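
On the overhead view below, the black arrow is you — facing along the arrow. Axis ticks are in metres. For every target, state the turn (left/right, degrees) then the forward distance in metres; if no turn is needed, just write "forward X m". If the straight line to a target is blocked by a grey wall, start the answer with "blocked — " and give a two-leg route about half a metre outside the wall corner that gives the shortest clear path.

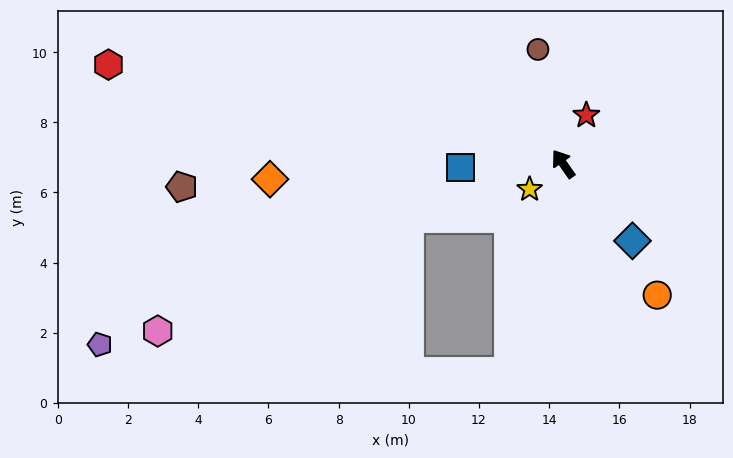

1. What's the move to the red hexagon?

turn left 43°, forward 13.3 m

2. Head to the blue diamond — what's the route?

turn right 173°, forward 2.9 m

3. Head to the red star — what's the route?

turn right 60°, forward 1.5 m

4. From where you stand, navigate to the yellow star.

turn left 92°, forward 1.2 m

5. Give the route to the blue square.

turn left 57°, forward 2.9 m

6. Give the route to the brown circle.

turn right 23°, forward 3.3 m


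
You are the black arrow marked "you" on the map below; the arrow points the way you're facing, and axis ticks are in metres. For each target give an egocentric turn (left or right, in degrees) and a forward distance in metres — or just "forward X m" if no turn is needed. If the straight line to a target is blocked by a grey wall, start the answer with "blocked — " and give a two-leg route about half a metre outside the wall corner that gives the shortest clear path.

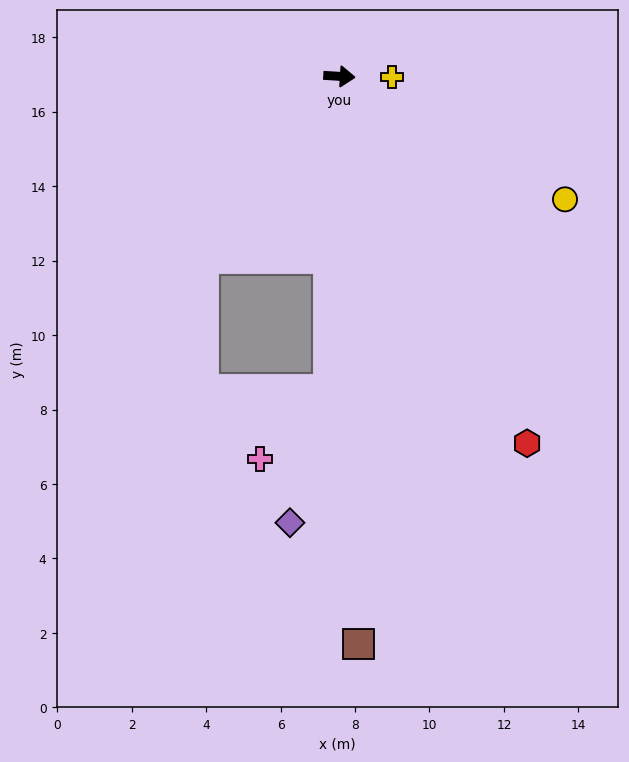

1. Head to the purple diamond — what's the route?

blocked — turn right 88°, forward 8.4 m, then turn right 15°, forward 3.7 m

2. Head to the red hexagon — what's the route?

turn right 59°, forward 11.1 m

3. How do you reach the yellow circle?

turn right 25°, forward 6.9 m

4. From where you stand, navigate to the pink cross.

blocked — turn right 88°, forward 8.4 m, then turn right 43°, forward 2.6 m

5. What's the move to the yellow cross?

turn left 3°, forward 1.4 m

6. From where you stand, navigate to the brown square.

turn right 84°, forward 15.3 m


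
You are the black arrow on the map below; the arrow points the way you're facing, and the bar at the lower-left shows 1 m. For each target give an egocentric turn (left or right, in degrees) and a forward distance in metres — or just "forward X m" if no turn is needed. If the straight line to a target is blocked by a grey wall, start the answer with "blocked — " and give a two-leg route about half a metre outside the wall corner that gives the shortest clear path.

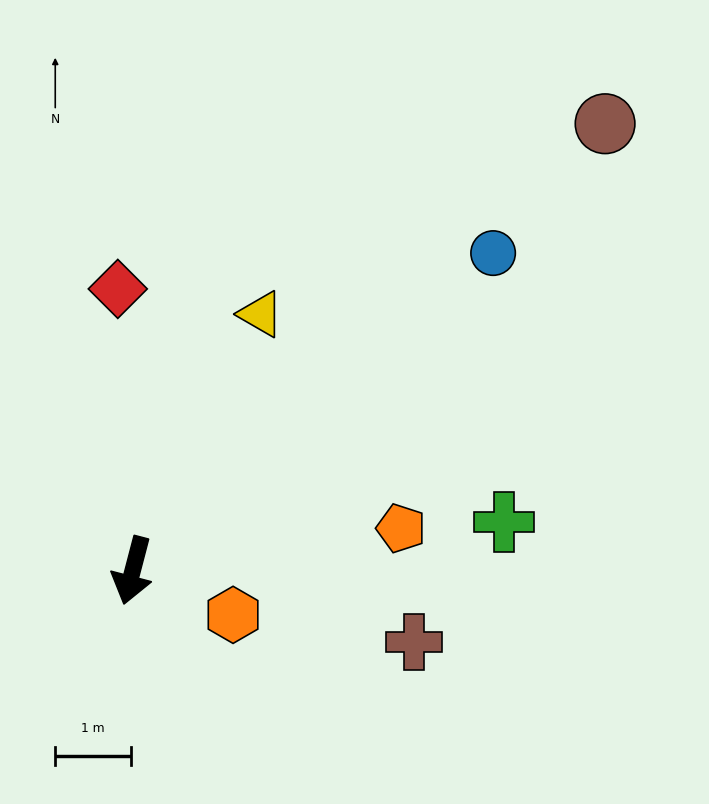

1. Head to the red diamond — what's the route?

turn right 162°, forward 3.7 m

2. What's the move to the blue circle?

turn left 146°, forward 6.3 m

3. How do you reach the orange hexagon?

turn left 81°, forward 1.4 m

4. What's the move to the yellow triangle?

turn left 168°, forward 3.8 m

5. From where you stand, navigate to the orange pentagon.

turn left 114°, forward 3.6 m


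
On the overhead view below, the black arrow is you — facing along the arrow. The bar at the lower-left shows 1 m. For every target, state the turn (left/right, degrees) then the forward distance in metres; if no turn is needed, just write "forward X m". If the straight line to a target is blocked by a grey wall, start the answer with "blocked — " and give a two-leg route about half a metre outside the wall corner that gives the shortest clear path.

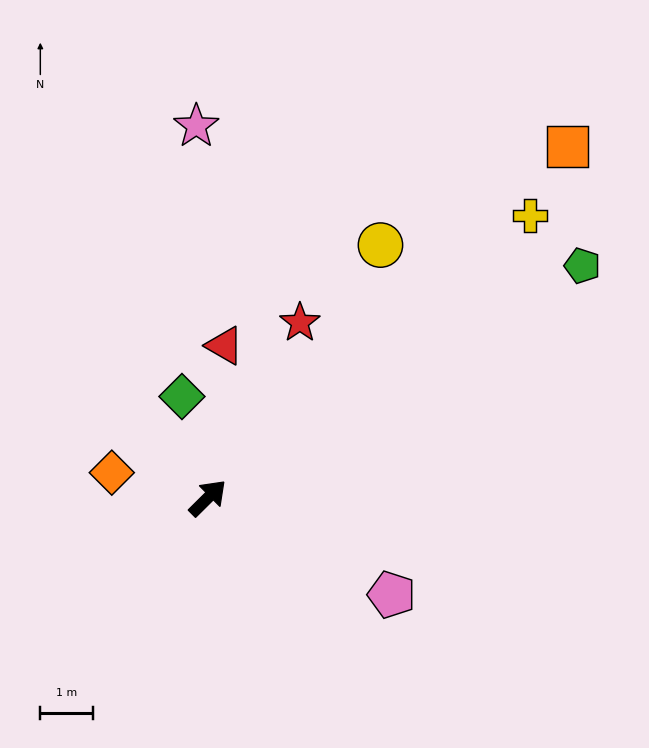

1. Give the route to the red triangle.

turn left 39°, forward 2.9 m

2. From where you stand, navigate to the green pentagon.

turn right 13°, forward 8.4 m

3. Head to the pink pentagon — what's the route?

turn right 73°, forward 4.0 m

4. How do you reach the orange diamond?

turn left 120°, forward 1.9 m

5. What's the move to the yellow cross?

turn right 4°, forward 8.2 m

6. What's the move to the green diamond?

turn left 60°, forward 2.0 m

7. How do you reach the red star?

turn left 18°, forward 3.8 m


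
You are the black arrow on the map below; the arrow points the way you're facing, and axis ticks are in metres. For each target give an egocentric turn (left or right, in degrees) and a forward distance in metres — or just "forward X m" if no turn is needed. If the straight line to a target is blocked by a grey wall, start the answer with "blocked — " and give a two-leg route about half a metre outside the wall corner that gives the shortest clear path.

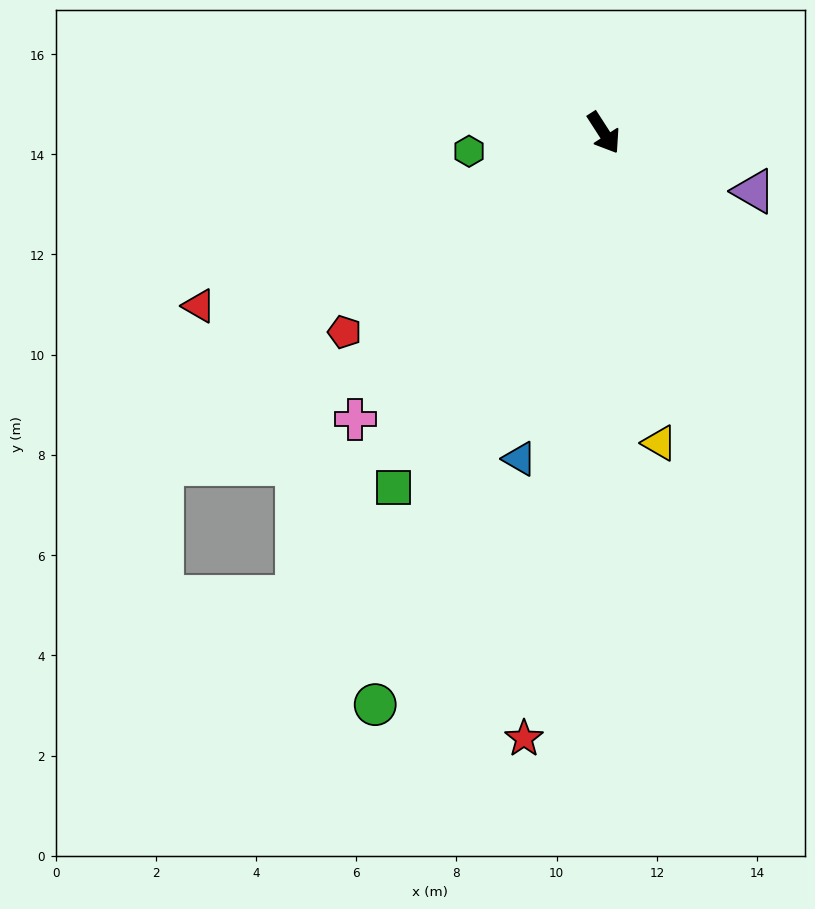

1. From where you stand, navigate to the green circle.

turn right 55°, forward 12.3 m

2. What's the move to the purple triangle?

turn left 36°, forward 3.2 m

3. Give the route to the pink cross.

turn right 74°, forward 7.6 m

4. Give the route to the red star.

turn right 40°, forward 12.2 m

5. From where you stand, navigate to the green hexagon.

turn right 115°, forward 2.7 m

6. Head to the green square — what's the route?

turn right 63°, forward 8.2 m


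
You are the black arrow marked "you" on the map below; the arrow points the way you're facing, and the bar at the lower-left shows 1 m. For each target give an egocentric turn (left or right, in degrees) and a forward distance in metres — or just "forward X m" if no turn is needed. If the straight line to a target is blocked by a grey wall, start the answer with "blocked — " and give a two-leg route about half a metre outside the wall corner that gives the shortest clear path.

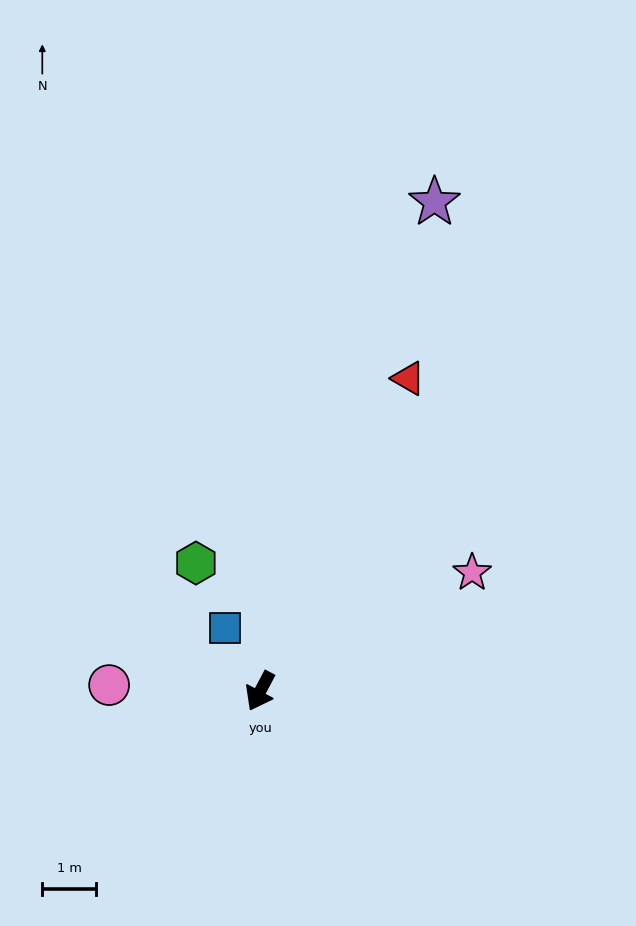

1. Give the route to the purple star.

turn right 172°, forward 9.7 m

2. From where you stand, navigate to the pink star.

turn left 147°, forward 4.6 m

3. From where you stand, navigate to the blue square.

turn right 123°, forward 1.3 m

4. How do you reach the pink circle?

turn right 64°, forward 2.8 m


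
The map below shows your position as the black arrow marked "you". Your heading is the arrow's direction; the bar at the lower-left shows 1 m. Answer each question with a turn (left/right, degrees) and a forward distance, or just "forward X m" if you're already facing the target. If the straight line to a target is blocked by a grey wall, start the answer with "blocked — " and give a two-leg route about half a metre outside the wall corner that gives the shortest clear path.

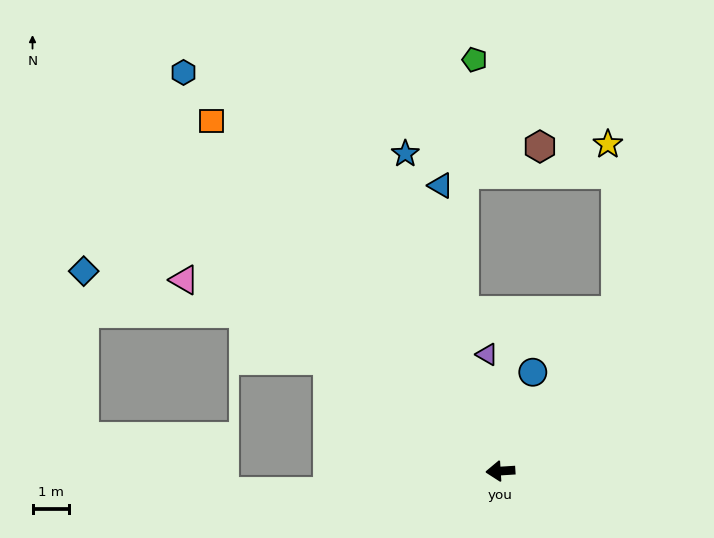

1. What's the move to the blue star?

turn right 77°, forward 9.1 m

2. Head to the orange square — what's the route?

turn right 54°, forward 12.5 m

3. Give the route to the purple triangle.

turn right 87°, forward 3.2 m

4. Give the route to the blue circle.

turn right 112°, forward 2.9 m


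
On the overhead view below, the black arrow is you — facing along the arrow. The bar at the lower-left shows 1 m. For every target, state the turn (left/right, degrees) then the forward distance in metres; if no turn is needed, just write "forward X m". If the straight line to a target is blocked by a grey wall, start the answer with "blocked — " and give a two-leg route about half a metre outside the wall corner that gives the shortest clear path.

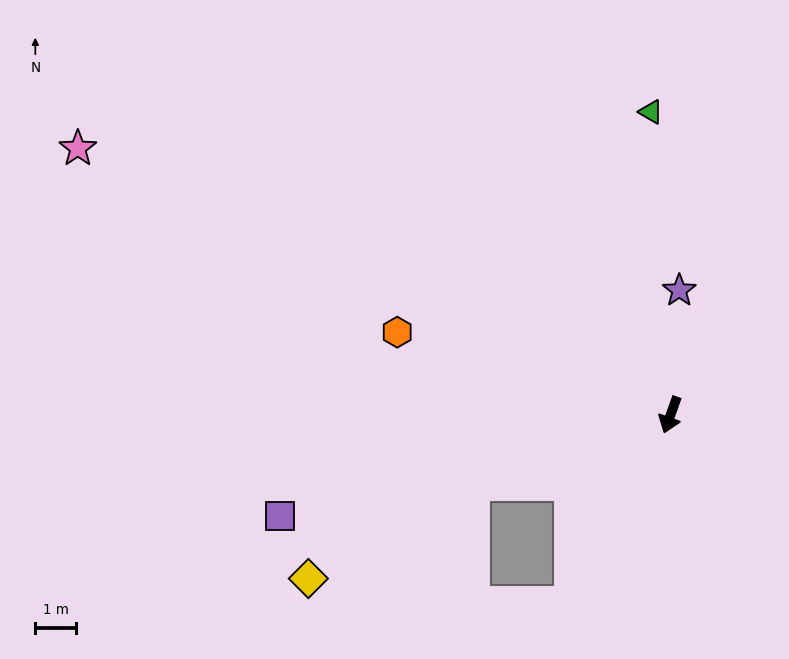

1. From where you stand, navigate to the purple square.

turn right 56°, forward 9.9 m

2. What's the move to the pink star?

turn right 95°, forward 15.9 m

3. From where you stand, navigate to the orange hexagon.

turn right 87°, forward 7.0 m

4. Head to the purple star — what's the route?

turn right 164°, forward 3.1 m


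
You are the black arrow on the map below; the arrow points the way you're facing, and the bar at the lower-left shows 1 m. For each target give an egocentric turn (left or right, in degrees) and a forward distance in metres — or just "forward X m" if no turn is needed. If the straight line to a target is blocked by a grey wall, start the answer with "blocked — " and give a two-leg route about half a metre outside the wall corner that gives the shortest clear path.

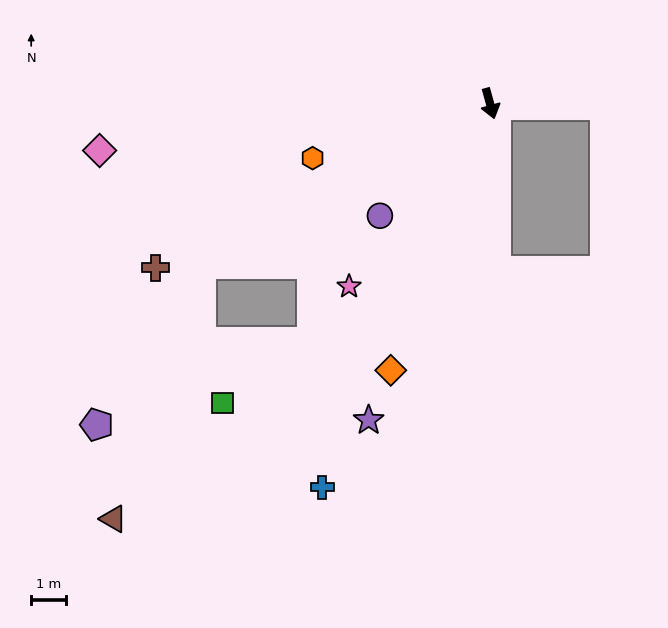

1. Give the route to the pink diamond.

turn right 99°, forward 11.4 m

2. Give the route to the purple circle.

turn right 60°, forward 4.5 m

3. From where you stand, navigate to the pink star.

turn right 53°, forward 6.7 m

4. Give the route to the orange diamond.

turn right 36°, forward 8.2 m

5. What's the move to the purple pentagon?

blocked — turn right 76°, forward 9.5 m, then turn left 27°, forward 5.5 m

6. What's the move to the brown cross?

turn right 79°, forward 10.8 m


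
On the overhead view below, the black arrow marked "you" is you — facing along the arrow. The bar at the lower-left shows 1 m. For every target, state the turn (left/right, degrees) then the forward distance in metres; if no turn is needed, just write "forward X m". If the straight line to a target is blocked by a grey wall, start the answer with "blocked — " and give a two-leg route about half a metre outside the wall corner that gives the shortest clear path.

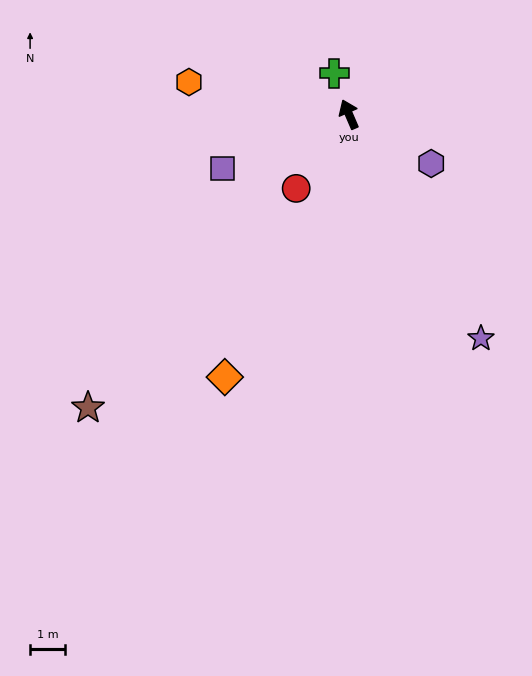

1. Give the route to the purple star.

turn right 173°, forward 7.4 m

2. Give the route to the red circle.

turn left 121°, forward 2.6 m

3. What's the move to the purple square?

turn left 90°, forward 3.9 m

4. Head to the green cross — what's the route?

turn right 4°, forward 1.2 m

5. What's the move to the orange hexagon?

turn left 55°, forward 4.6 m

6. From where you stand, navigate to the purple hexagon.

turn right 144°, forward 2.7 m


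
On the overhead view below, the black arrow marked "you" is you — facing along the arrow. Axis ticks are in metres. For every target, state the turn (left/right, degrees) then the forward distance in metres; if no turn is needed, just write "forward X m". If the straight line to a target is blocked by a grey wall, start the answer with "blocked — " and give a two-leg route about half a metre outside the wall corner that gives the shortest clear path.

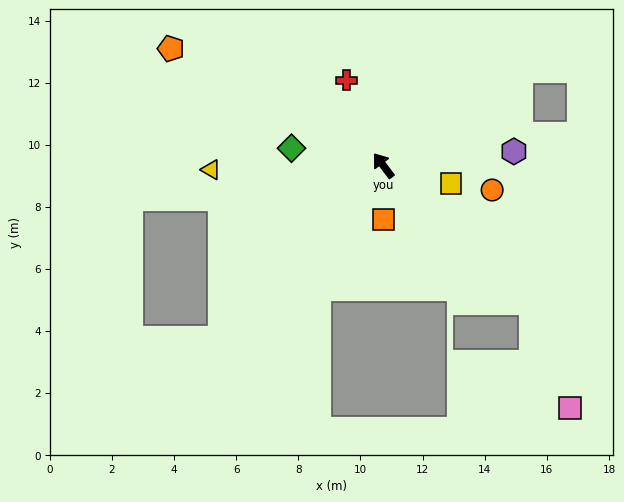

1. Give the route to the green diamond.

turn left 42°, forward 3.0 m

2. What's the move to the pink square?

blocked — turn right 170°, forward 6.5 m, then turn right 28°, forward 3.6 m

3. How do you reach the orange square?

turn left 143°, forward 1.7 m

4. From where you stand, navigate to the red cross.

turn right 14°, forward 3.0 m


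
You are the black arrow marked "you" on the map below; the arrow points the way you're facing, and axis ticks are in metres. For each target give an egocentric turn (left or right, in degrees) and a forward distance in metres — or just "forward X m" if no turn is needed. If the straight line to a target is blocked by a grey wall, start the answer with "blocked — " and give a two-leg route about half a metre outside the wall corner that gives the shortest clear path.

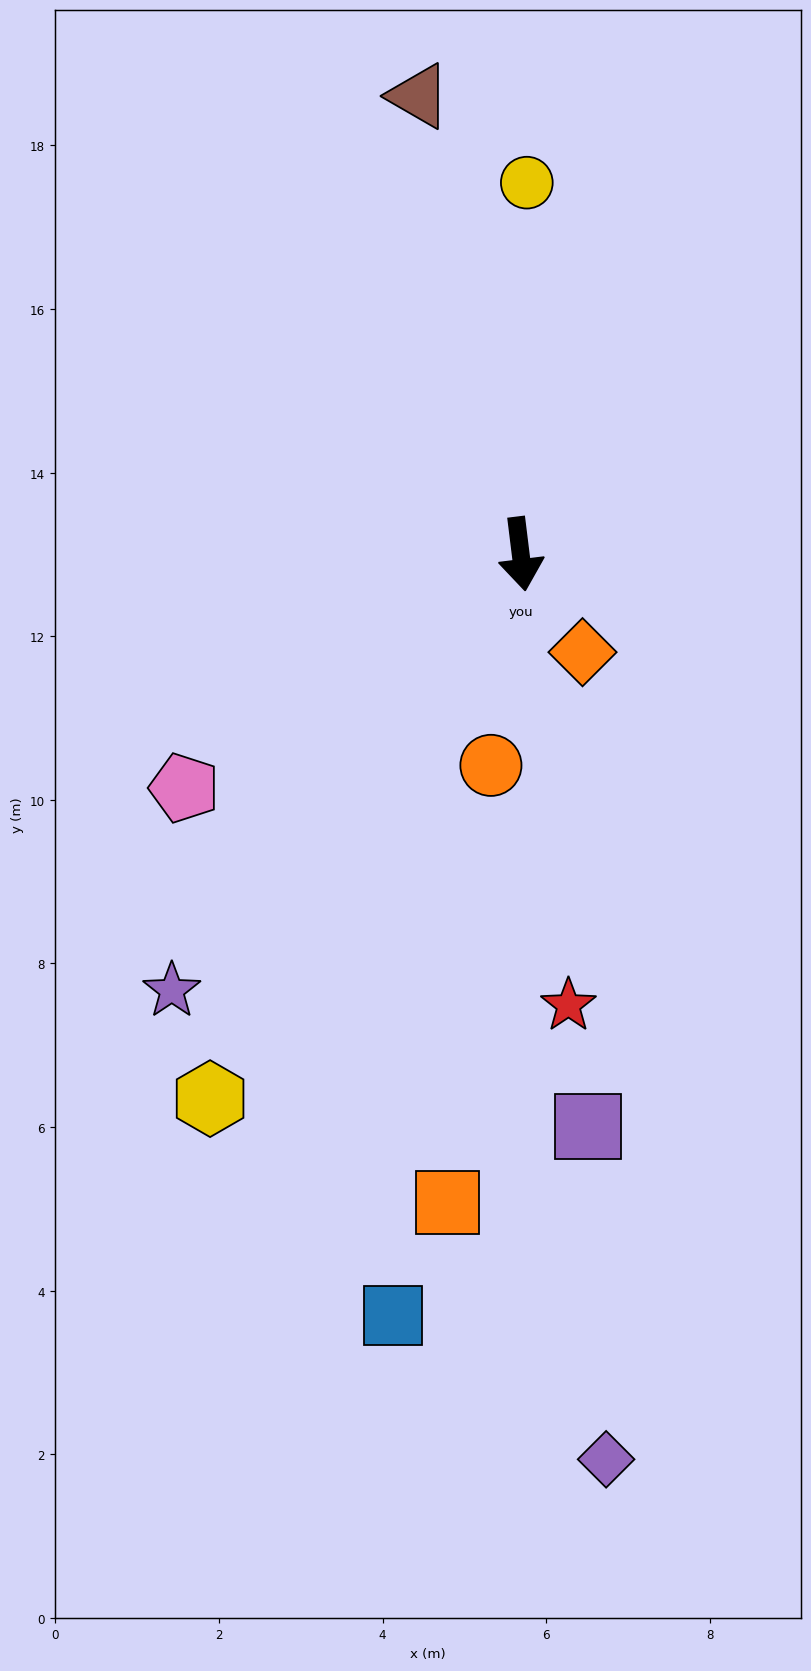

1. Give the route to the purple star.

turn right 46°, forward 6.8 m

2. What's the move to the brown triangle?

turn right 174°, forward 5.7 m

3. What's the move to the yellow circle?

turn left 172°, forward 4.5 m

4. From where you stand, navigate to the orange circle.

turn right 15°, forward 2.6 m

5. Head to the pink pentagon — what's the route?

turn right 62°, forward 5.0 m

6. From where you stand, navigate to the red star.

forward 5.5 m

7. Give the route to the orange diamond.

turn left 25°, forward 1.4 m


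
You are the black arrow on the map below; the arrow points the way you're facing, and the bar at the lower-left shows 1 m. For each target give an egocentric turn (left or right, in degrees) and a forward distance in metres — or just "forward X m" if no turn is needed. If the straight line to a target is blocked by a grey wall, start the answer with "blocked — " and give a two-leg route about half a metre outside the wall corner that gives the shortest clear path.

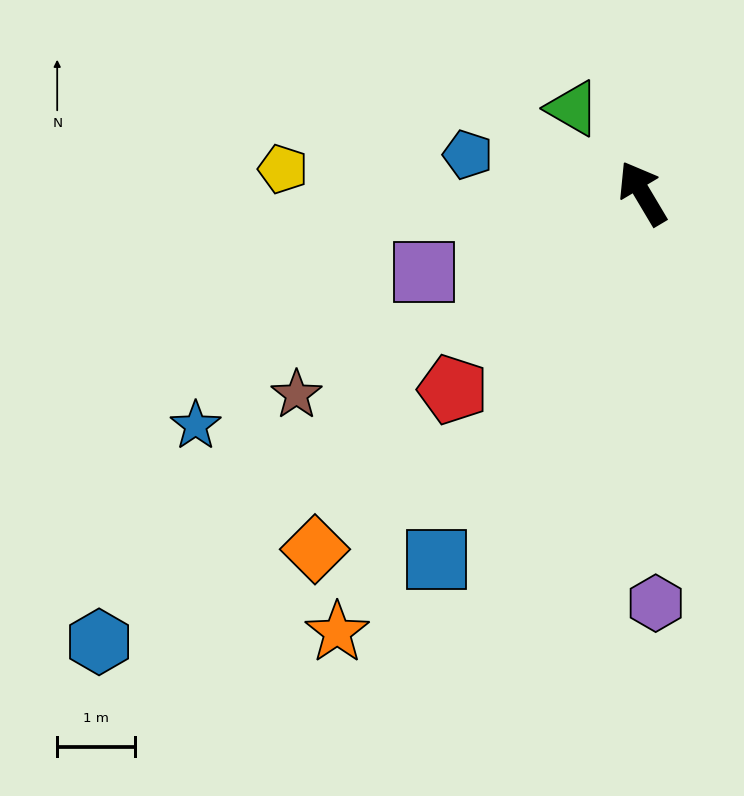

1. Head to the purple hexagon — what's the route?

turn left 151°, forward 5.3 m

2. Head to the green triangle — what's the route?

turn left 9°, forward 1.4 m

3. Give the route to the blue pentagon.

turn left 47°, forward 2.3 m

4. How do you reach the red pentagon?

turn left 105°, forward 3.5 m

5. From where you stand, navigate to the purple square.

turn left 79°, forward 3.0 m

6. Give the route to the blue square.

turn left 120°, forward 5.4 m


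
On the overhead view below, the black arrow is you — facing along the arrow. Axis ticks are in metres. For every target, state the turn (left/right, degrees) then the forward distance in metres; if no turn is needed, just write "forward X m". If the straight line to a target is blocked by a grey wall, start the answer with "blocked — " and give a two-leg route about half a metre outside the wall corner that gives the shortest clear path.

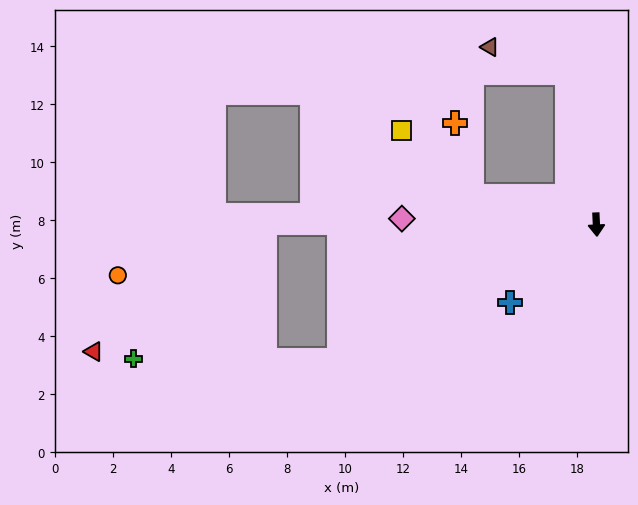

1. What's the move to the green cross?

blocked — turn right 65°, forward 10.0 m, then turn right 28°, forward 7.1 m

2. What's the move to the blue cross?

turn right 51°, forward 4.0 m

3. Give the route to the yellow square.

blocked — turn right 105°, forward 4.4 m, then turn right 31°, forward 3.3 m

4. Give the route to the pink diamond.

turn right 95°, forward 6.7 m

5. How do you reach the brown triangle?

blocked — turn right 172°, forward 5.3 m, then turn left 61°, forward 2.8 m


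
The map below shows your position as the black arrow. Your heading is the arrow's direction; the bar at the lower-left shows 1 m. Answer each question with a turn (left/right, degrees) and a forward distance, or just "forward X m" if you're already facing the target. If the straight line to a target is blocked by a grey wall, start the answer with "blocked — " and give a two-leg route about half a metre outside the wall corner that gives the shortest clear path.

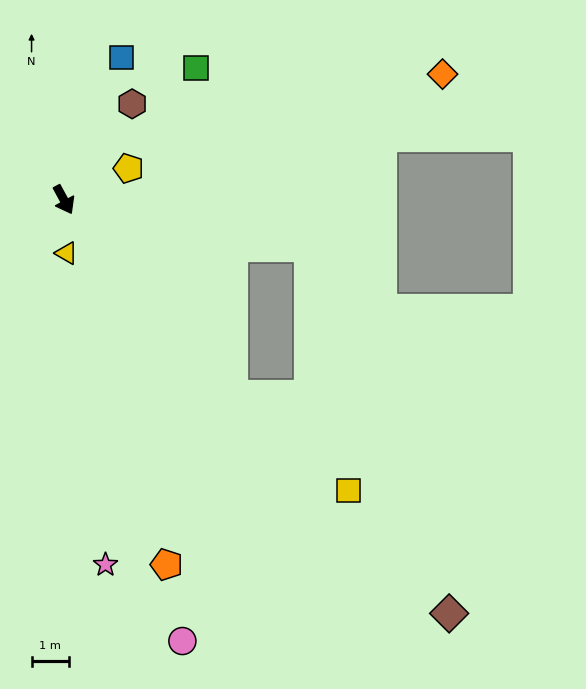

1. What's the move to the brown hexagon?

turn left 116°, forward 3.1 m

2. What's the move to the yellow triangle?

turn right 26°, forward 1.4 m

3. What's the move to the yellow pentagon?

turn left 87°, forward 1.9 m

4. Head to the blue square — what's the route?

turn left 129°, forward 4.1 m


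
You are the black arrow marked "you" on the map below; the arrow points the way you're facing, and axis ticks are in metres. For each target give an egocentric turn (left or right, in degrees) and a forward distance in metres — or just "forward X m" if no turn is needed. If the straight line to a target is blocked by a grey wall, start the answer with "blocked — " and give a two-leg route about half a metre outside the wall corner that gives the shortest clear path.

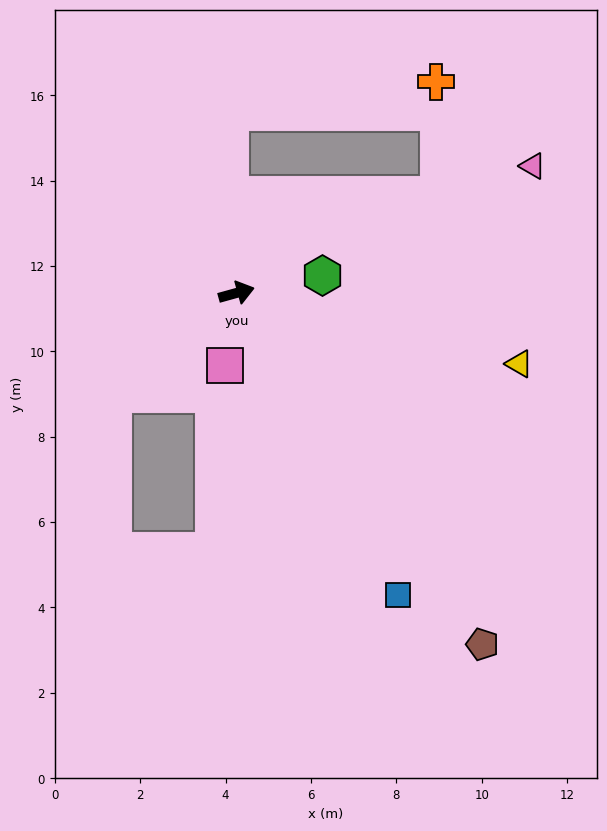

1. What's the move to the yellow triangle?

turn right 30°, forward 6.8 m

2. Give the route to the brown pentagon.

turn right 70°, forward 10.0 m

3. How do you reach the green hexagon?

turn right 4°, forward 2.1 m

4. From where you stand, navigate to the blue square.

turn right 77°, forward 8.0 m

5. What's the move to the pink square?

turn right 115°, forward 1.7 m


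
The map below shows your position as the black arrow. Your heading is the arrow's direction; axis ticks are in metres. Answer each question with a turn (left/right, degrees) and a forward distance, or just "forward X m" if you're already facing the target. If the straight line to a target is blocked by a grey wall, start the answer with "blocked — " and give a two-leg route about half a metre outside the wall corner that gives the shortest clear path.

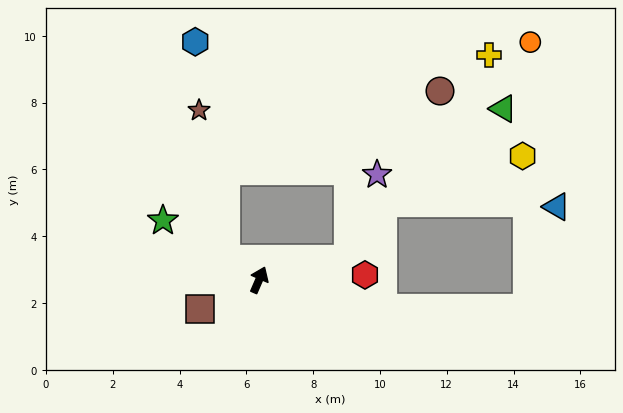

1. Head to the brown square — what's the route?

turn left 140°, forward 2.0 m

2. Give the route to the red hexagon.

turn right 64°, forward 3.2 m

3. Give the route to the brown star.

blocked — turn left 82°, forward 1.2 m, then turn right 49°, forward 4.5 m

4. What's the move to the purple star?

blocked — turn right 53°, forward 2.7 m, then turn left 57°, forward 2.7 m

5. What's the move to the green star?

turn left 82°, forward 3.4 m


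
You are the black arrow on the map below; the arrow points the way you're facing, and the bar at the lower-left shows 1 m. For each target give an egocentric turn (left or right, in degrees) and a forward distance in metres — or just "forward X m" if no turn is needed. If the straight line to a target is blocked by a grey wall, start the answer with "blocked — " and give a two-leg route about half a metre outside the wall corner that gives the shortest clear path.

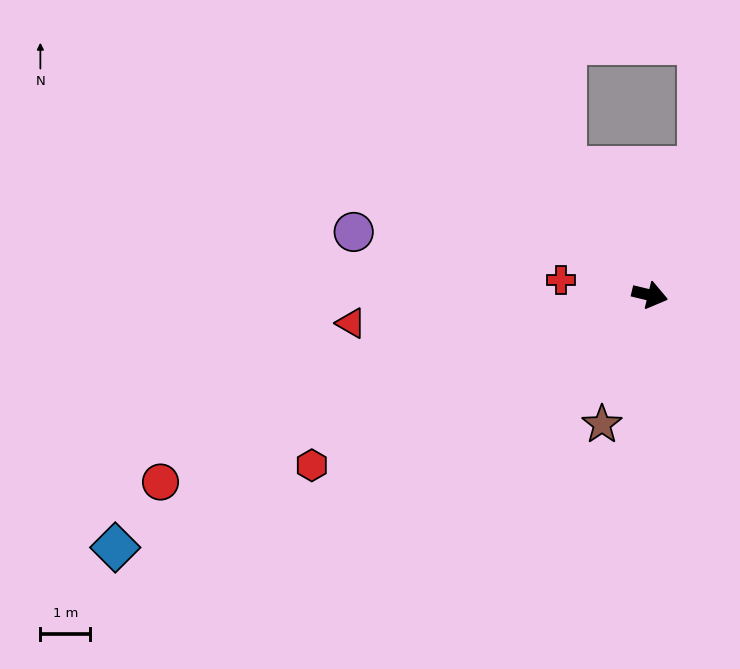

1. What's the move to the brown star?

turn right 97°, forward 2.8 m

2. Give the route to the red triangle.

turn right 161°, forward 6.0 m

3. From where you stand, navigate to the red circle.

turn right 146°, forward 10.5 m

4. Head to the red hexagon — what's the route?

turn right 140°, forward 7.6 m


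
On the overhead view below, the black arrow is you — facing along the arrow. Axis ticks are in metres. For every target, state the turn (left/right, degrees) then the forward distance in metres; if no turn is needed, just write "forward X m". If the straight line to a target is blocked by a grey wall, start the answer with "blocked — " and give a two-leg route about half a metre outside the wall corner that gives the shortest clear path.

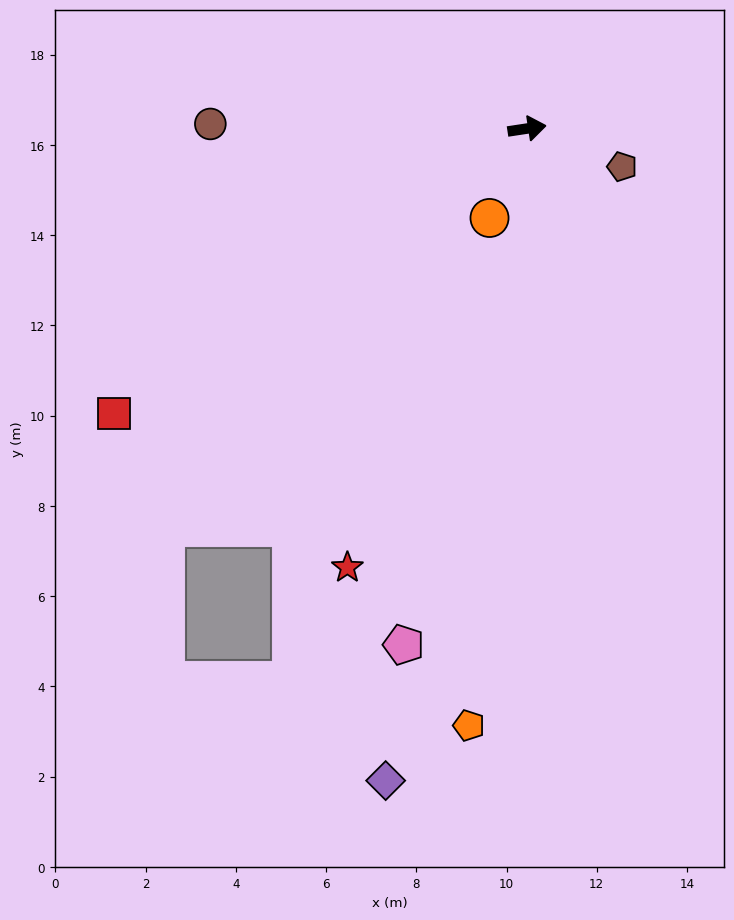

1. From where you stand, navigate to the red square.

turn right 154°, forward 11.1 m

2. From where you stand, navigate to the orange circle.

turn right 121°, forward 2.1 m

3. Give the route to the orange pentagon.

turn right 104°, forward 13.3 m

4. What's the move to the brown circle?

turn left 171°, forward 7.0 m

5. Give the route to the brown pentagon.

turn right 30°, forward 2.3 m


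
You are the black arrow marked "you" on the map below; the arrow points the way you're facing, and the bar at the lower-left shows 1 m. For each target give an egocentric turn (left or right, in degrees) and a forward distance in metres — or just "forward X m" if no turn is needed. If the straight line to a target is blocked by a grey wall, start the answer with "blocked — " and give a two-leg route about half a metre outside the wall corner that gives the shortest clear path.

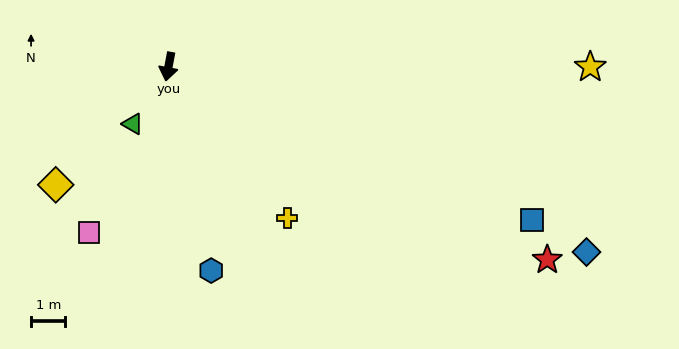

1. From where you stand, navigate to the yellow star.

turn left 101°, forward 12.3 m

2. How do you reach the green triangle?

turn right 21°, forward 2.0 m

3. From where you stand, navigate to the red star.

turn left 74°, forward 12.4 m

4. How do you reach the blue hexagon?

turn left 22°, forward 6.1 m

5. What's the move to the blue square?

turn left 78°, forward 11.5 m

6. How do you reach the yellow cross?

turn left 49°, forward 5.6 m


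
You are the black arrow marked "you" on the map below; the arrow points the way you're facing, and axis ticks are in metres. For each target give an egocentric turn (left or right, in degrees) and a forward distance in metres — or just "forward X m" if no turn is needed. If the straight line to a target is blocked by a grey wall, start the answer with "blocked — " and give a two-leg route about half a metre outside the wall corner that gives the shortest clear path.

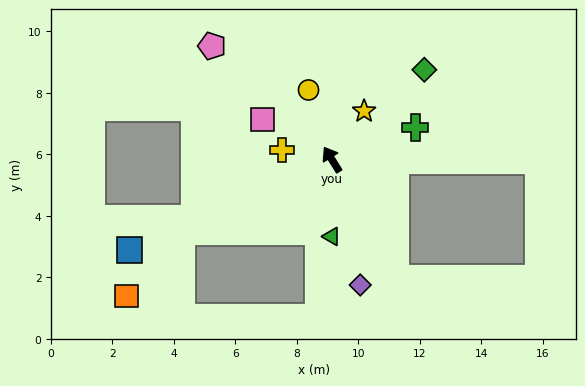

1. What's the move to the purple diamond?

turn left 161°, forward 4.2 m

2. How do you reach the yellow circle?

turn right 13°, forward 2.4 m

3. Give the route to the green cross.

turn right 101°, forward 2.9 m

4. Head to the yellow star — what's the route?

turn right 66°, forward 1.9 m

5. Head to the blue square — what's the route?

turn left 82°, forward 7.2 m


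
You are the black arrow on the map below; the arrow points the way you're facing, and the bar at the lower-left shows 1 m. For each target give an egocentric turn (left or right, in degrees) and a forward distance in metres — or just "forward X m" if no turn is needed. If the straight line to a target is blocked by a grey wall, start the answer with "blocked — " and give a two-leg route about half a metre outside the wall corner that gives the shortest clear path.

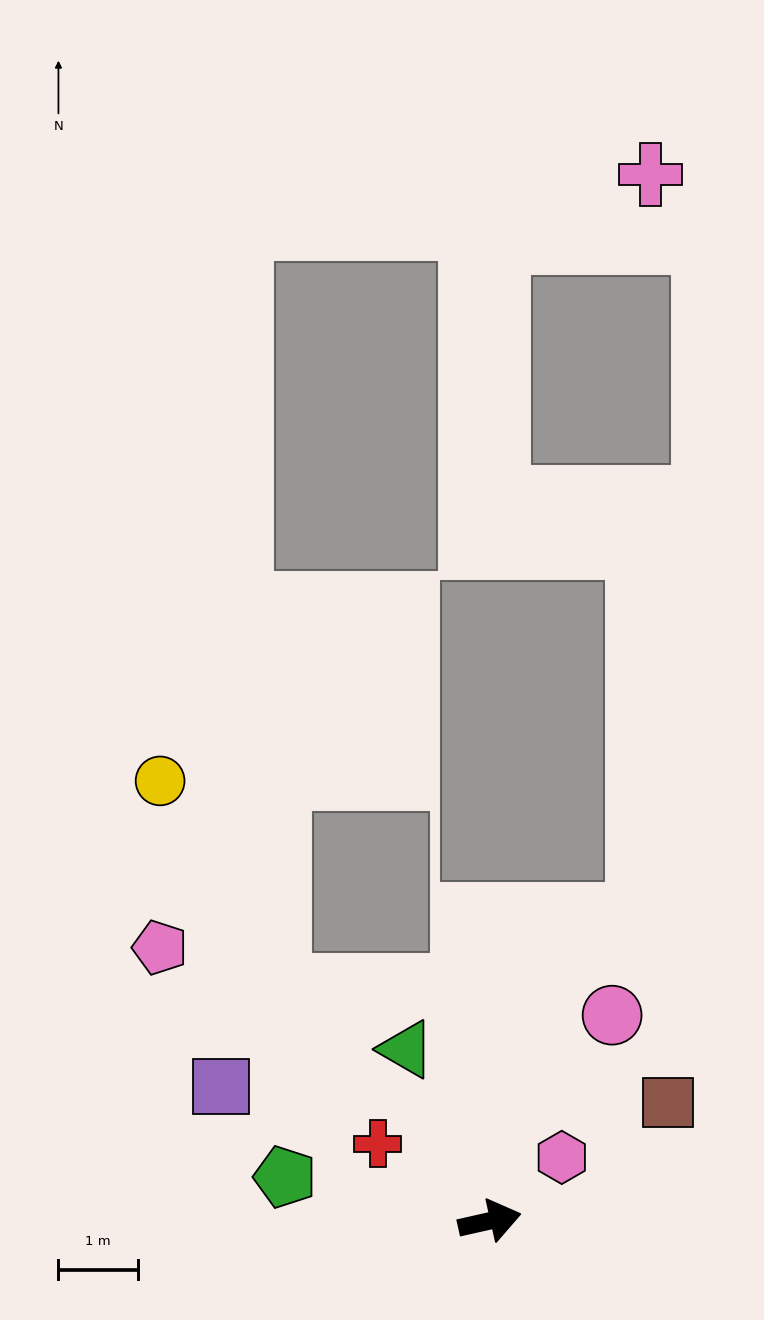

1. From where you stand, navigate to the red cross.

turn left 133°, forward 1.7 m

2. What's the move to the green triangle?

turn left 103°, forward 2.4 m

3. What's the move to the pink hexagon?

turn left 29°, forward 1.2 m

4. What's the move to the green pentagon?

turn left 155°, forward 2.6 m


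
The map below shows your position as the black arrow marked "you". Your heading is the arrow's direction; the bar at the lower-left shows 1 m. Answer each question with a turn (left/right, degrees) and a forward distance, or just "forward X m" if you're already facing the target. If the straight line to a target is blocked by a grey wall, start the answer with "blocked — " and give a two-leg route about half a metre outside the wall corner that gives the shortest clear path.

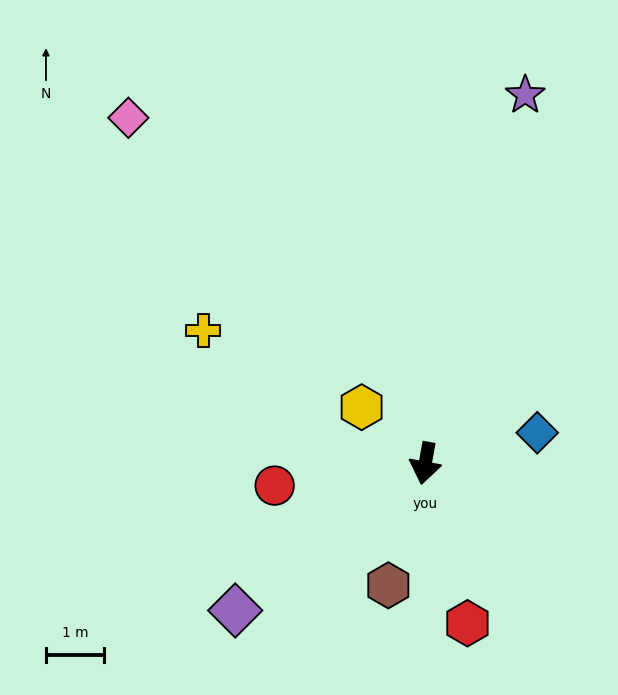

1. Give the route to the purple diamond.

turn right 42°, forward 4.1 m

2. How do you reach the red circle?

turn right 71°, forward 2.6 m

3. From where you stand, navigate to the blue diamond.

turn left 116°, forward 2.0 m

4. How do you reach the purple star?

turn left 175°, forward 6.6 m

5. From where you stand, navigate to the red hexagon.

turn left 25°, forward 2.8 m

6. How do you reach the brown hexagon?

turn right 7°, forward 2.2 m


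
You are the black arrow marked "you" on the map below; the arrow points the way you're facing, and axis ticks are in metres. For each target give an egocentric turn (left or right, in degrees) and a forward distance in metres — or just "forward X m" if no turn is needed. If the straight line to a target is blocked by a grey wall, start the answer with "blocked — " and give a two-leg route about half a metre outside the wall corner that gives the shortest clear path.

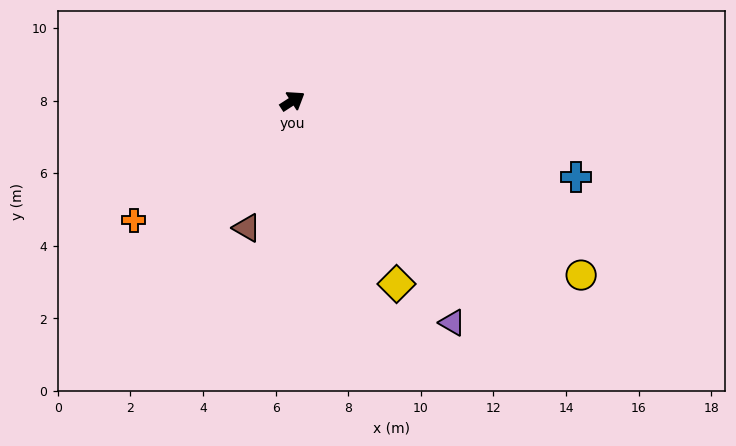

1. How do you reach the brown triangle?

turn right 143°, forward 3.7 m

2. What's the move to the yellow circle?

turn right 64°, forward 9.3 m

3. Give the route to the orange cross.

turn right 176°, forward 5.5 m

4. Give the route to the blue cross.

turn right 48°, forward 8.1 m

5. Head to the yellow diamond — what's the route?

turn right 93°, forward 5.8 m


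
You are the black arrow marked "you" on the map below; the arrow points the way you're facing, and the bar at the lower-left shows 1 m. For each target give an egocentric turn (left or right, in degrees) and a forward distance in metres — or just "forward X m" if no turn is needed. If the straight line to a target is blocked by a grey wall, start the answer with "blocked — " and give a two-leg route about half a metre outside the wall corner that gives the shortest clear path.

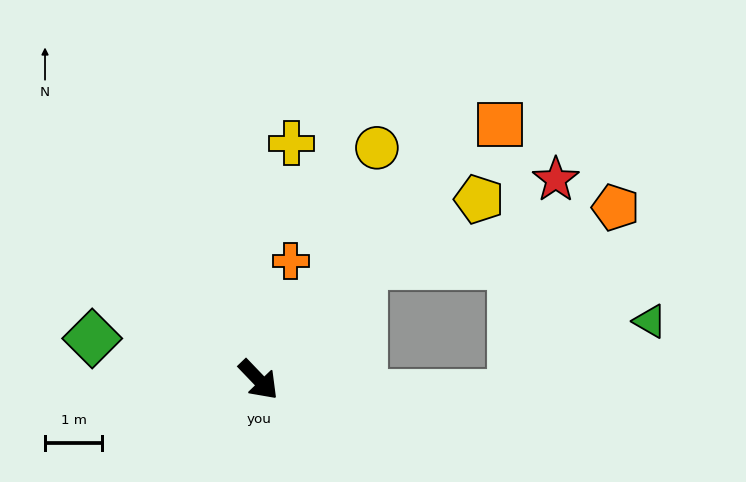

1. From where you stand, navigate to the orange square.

turn left 93°, forward 6.2 m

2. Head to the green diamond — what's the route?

turn right 148°, forward 3.0 m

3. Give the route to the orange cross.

turn left 121°, forward 2.2 m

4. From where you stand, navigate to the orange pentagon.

blocked — turn left 94°, forward 2.7 m, then turn right 35°, forward 4.5 m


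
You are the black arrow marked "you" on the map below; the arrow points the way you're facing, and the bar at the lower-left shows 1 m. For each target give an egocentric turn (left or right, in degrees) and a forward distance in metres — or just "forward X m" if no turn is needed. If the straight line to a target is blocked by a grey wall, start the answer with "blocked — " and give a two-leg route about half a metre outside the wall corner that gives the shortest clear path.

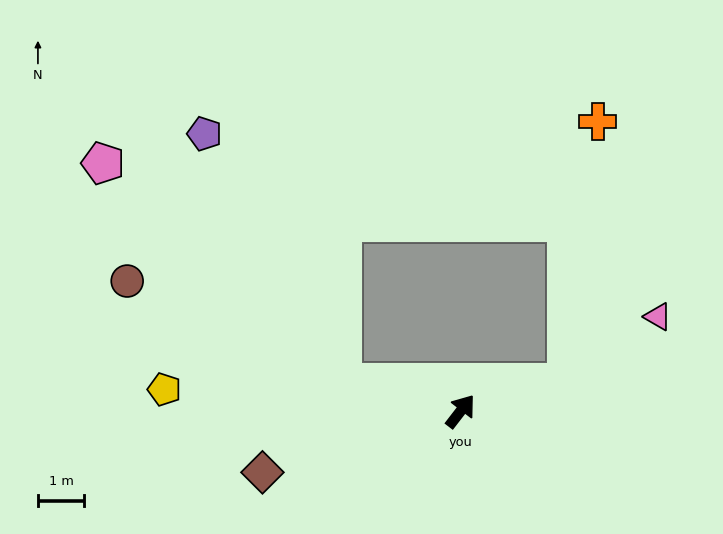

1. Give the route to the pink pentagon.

blocked — turn left 114°, forward 2.7 m, then turn right 29°, forward 7.0 m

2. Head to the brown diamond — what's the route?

turn left 145°, forward 4.5 m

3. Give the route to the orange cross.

blocked — turn right 37°, forward 2.4 m, then turn left 68°, forward 5.7 m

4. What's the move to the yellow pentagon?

turn left 123°, forward 6.4 m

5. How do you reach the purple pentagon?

blocked — turn left 114°, forward 2.7 m, then turn right 47°, forward 6.2 m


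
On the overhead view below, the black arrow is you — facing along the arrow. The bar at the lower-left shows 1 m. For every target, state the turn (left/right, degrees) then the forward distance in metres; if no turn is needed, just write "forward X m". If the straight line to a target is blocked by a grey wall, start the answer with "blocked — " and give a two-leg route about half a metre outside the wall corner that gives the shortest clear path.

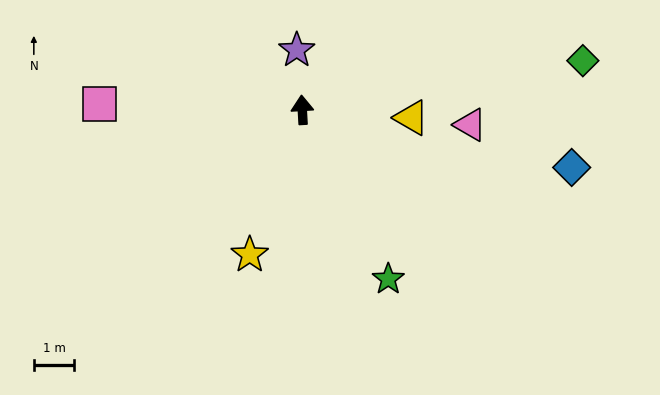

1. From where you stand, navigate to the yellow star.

turn left 157°, forward 3.8 m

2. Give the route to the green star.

turn right 156°, forward 4.7 m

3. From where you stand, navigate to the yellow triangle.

turn right 97°, forward 2.7 m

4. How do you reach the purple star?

turn left 2°, forward 1.5 m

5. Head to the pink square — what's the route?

turn left 85°, forward 5.0 m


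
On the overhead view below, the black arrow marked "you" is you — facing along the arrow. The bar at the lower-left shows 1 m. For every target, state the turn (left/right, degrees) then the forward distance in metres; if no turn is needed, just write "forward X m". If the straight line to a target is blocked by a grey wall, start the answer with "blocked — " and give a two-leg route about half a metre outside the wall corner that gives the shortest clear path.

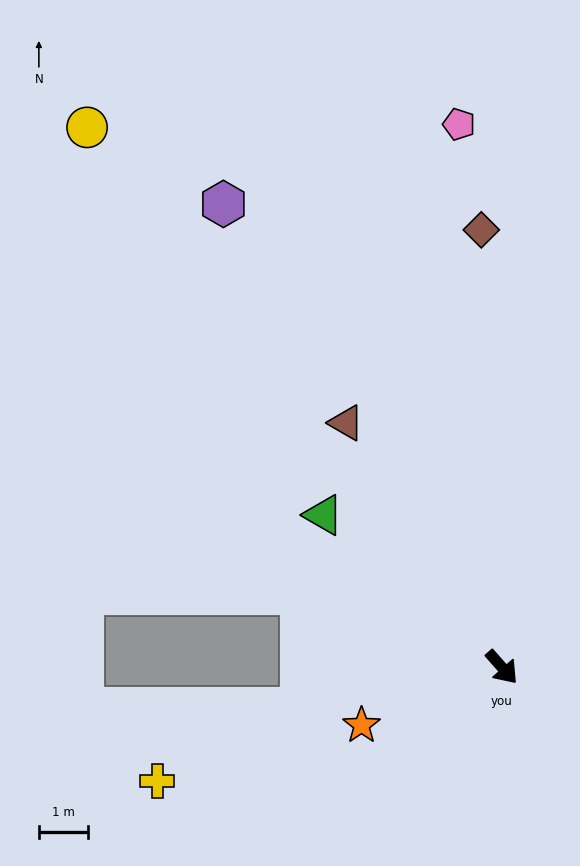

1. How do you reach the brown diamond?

turn left 141°, forward 8.9 m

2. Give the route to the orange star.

turn right 109°, forward 3.1 m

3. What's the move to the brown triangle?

turn left 171°, forward 5.9 m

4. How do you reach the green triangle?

turn right 172°, forward 4.8 m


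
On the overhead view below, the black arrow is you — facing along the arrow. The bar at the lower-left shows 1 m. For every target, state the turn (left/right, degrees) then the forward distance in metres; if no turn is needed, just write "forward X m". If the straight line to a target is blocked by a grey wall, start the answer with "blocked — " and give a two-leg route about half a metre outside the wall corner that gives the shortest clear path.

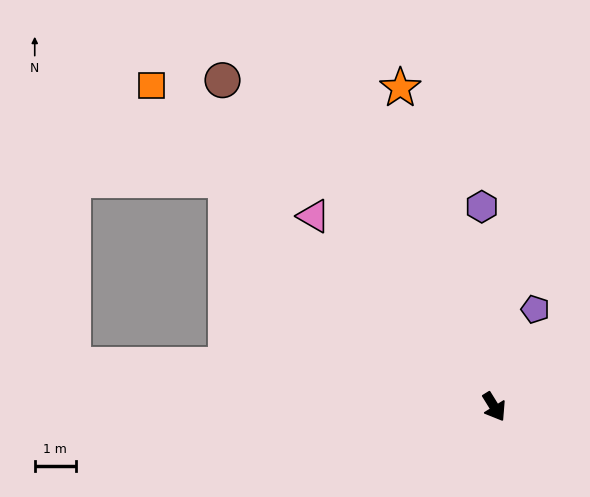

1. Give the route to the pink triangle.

turn right 168°, forward 6.3 m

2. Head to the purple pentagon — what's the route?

turn left 125°, forward 2.6 m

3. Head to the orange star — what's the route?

turn left 165°, forward 8.0 m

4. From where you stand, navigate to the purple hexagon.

turn left 152°, forward 4.8 m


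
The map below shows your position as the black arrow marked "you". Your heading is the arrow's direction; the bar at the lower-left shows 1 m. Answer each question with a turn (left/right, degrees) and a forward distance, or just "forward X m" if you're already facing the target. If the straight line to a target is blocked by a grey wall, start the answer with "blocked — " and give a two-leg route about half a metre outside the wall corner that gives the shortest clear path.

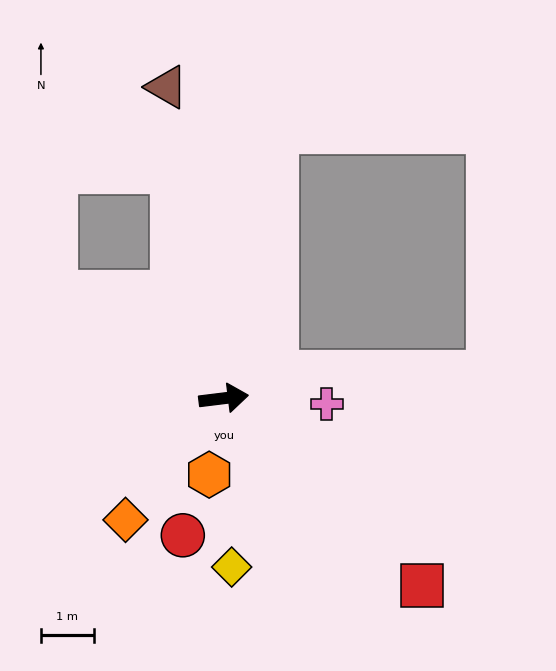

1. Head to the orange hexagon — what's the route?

turn right 108°, forward 1.5 m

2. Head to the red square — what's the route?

turn right 50°, forward 5.1 m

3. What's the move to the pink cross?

turn right 10°, forward 2.0 m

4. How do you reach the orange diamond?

turn right 136°, forward 3.0 m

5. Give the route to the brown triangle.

turn left 93°, forward 6.0 m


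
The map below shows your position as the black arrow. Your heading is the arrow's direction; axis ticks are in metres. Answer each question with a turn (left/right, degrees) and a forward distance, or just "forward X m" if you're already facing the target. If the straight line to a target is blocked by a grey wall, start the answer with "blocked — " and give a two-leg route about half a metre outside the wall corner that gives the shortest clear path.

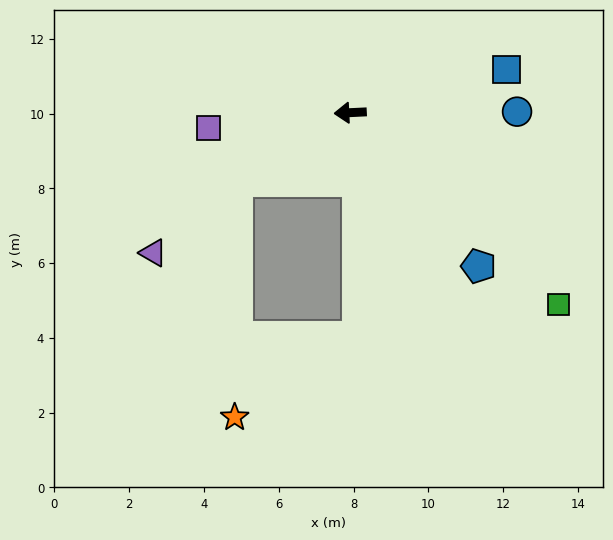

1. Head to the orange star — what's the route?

blocked — turn left 29°, forward 3.5 m, then turn left 58°, forward 6.3 m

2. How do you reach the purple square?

turn left 3°, forward 3.8 m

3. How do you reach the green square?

turn left 135°, forward 7.6 m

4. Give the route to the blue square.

turn right 167°, forward 4.3 m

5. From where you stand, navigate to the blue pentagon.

turn left 127°, forward 5.4 m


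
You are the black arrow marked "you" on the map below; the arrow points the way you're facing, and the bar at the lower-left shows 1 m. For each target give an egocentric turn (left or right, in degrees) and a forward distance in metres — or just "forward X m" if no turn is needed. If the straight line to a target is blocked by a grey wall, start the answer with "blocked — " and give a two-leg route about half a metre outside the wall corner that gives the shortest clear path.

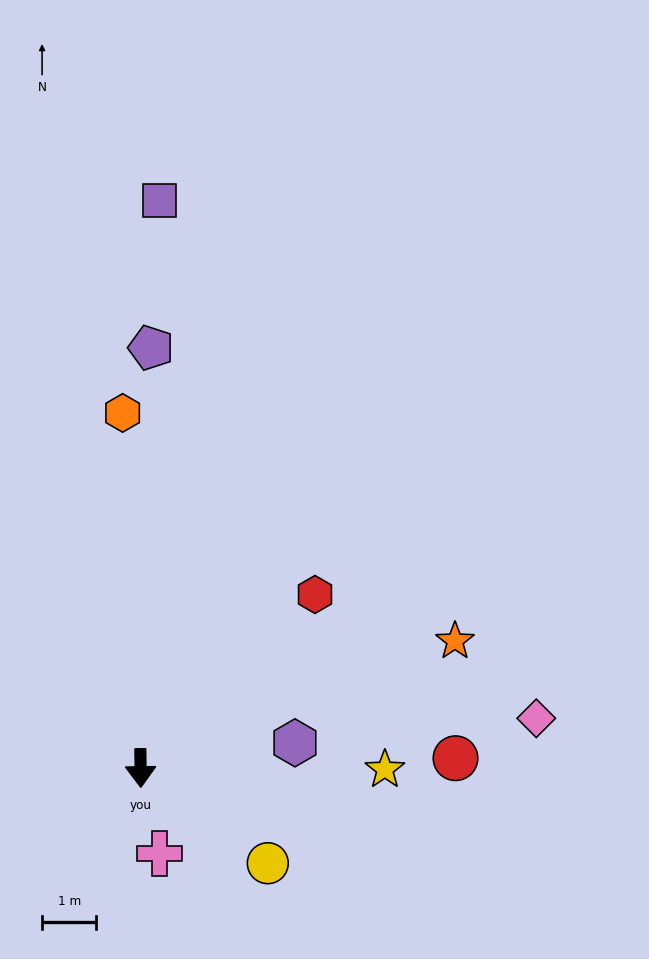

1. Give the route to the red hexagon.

turn left 134°, forward 4.5 m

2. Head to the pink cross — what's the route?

turn left 12°, forward 1.6 m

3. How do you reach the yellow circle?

turn left 52°, forward 2.9 m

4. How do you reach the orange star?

turn left 111°, forward 6.3 m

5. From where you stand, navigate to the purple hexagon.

turn left 99°, forward 2.9 m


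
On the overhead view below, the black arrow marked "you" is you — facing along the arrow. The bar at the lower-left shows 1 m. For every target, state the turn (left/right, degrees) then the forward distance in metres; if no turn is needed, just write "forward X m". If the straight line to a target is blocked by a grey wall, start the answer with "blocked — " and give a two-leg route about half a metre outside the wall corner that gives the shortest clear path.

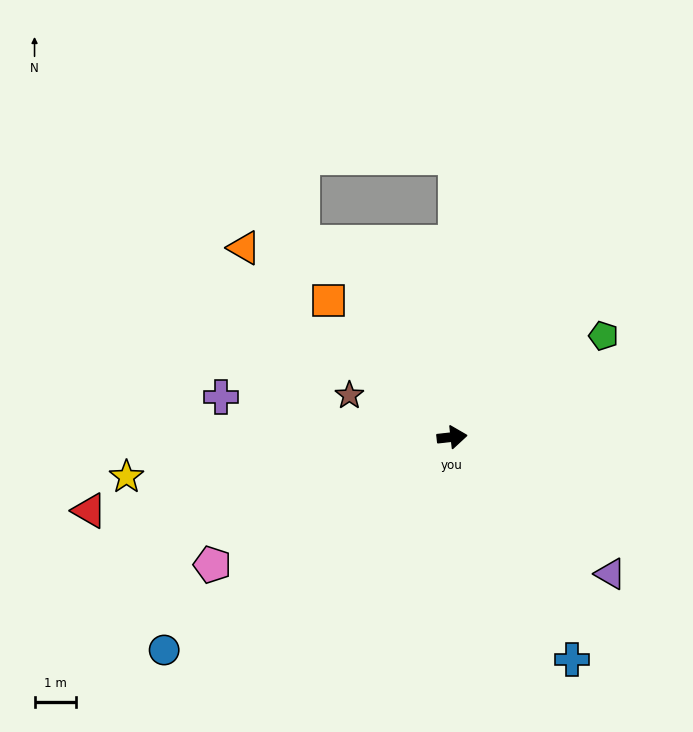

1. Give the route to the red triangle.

turn right 175°, forward 8.9 m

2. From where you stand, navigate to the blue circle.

turn right 150°, forward 8.6 m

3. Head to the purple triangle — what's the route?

turn right 47°, forward 5.0 m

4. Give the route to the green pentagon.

turn left 27°, forward 4.4 m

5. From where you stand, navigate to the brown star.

turn left 152°, forward 2.7 m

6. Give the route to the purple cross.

turn left 164°, forward 5.6 m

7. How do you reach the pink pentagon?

turn right 158°, forward 6.5 m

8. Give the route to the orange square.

turn left 126°, forward 4.4 m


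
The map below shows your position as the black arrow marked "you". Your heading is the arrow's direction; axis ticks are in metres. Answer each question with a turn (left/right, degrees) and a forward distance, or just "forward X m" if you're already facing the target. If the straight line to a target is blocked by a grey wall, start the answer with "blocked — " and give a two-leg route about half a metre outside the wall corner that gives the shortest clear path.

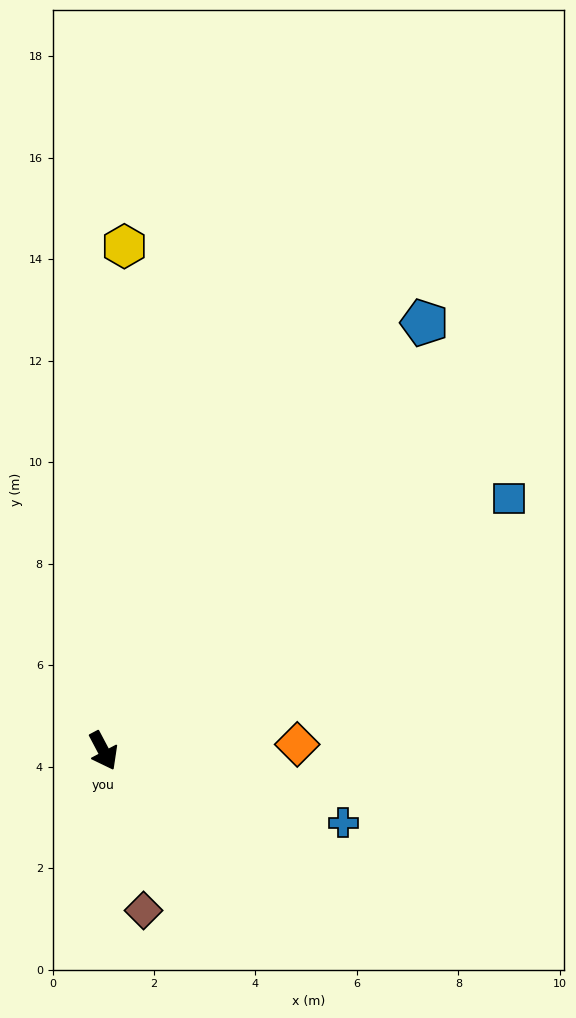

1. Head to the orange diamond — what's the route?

turn left 64°, forward 3.8 m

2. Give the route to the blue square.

turn left 94°, forward 9.4 m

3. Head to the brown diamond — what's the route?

turn right 14°, forward 3.2 m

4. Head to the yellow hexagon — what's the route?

turn left 150°, forward 10.0 m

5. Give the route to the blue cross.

turn left 45°, forward 4.9 m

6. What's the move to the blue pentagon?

turn left 115°, forward 10.5 m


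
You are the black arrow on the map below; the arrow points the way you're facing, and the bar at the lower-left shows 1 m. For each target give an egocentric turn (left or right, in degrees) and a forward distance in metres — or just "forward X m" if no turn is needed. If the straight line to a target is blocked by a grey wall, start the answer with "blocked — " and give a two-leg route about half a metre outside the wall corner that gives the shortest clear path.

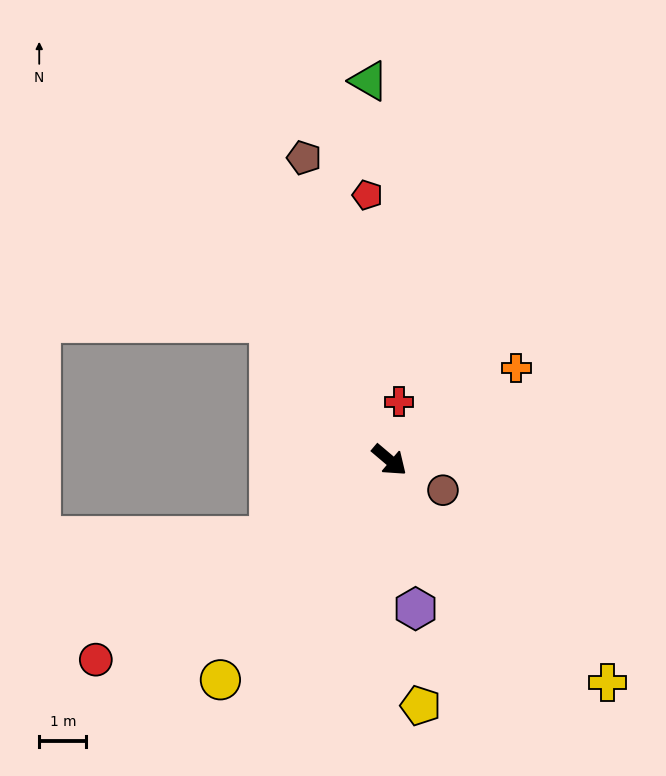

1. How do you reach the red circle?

turn right 106°, forward 7.5 m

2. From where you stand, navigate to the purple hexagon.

turn right 40°, forward 3.2 m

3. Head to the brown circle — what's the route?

turn left 11°, forward 1.3 m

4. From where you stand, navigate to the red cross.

turn left 121°, forward 1.3 m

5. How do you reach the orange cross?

turn left 76°, forward 3.3 m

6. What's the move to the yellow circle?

turn right 87°, forward 5.9 m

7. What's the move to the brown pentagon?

turn left 146°, forward 6.7 m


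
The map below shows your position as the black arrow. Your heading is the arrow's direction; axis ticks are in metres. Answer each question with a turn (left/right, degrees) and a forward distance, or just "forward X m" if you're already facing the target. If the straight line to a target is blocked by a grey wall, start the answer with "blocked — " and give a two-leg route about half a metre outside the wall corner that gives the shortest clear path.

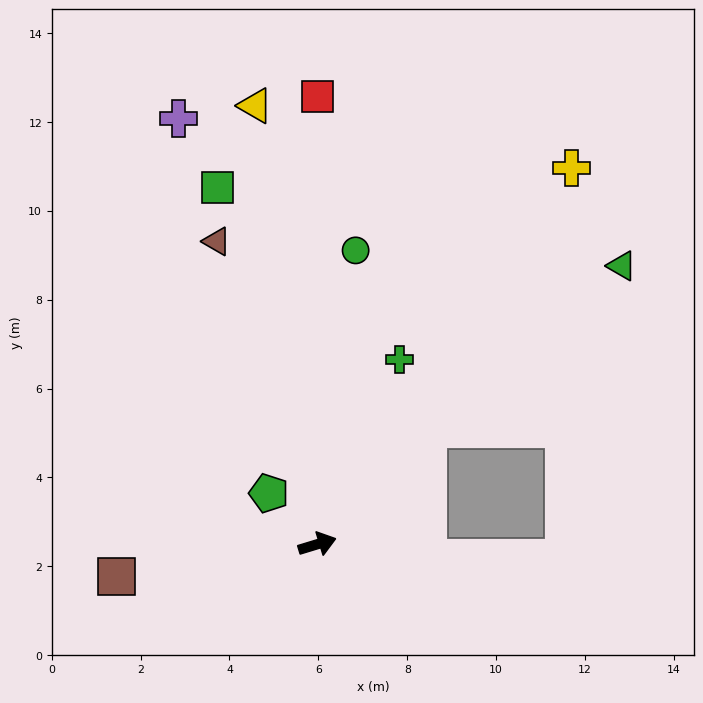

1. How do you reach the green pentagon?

turn left 117°, forward 1.6 m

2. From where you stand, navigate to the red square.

turn left 73°, forward 10.1 m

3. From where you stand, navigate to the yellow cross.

turn left 39°, forward 10.2 m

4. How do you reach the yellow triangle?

turn left 81°, forward 10.0 m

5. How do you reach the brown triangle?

turn left 91°, forward 7.2 m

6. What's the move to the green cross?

turn left 49°, forward 4.6 m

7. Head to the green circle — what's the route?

turn left 66°, forward 6.7 m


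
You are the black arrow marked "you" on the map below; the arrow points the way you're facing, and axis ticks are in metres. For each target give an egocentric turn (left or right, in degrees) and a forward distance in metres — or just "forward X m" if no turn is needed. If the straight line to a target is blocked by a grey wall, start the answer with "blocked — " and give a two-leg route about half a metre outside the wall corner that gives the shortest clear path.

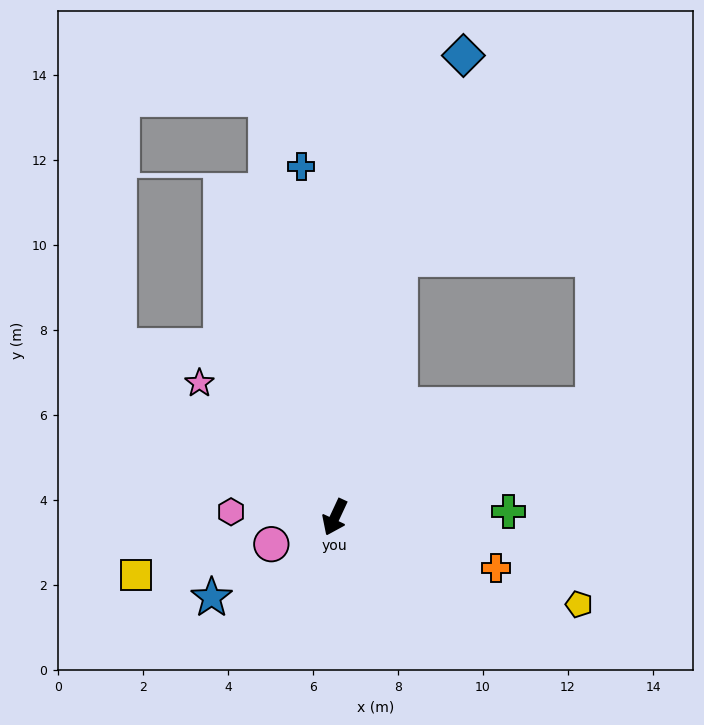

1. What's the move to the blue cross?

turn right 149°, forward 8.3 m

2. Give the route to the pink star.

turn right 110°, forward 4.5 m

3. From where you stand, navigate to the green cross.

turn left 117°, forward 4.1 m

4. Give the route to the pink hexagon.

turn right 68°, forward 2.4 m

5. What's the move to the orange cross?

turn left 97°, forward 4.0 m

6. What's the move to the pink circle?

turn right 42°, forward 1.6 m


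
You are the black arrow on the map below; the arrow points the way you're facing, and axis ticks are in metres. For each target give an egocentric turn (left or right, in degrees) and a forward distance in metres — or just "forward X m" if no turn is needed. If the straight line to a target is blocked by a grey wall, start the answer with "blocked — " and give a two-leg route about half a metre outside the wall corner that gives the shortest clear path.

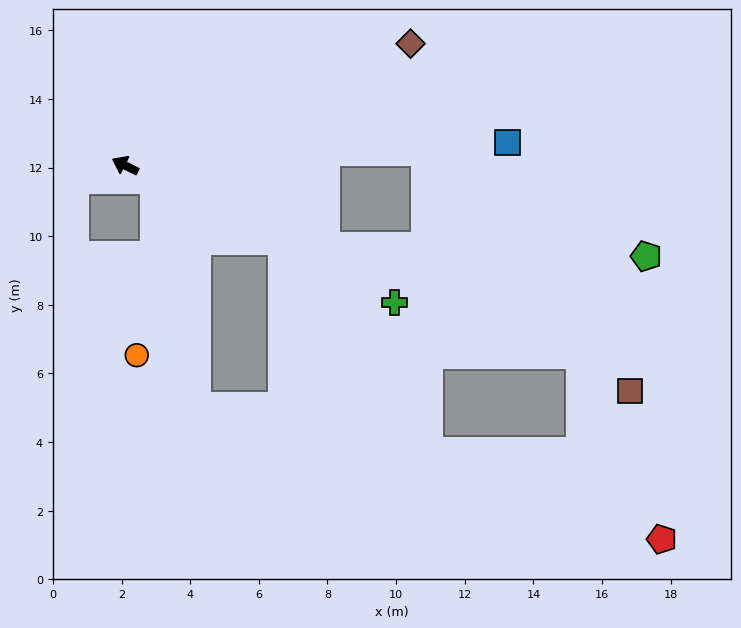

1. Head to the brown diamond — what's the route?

turn right 130°, forward 9.0 m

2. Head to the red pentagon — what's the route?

blocked — turn right 176°, forward 14.4 m, then turn right 44°, forward 5.9 m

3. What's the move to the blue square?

turn right 150°, forward 11.2 m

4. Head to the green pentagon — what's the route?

blocked — turn right 175°, forward 6.3 m, then turn left 20°, forward 9.3 m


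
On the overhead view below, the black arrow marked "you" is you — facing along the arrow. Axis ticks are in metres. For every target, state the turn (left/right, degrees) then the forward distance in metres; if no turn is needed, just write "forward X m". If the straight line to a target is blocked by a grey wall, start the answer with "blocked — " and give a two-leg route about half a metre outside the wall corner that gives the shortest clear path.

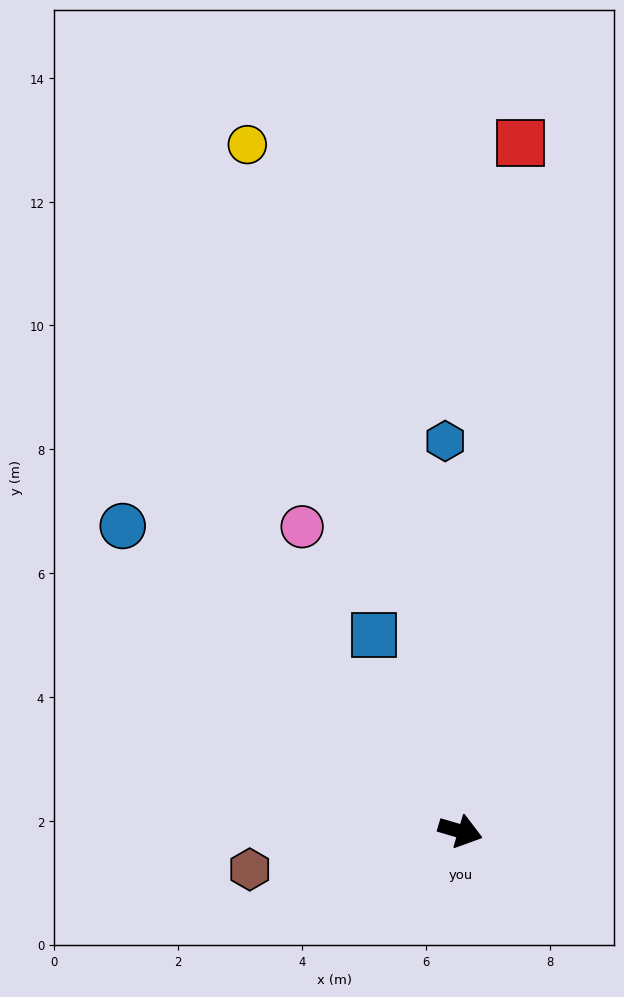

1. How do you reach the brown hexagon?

turn right 153°, forward 3.5 m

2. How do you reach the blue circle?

turn left 154°, forward 7.4 m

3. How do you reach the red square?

turn left 101°, forward 11.2 m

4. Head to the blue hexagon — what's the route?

turn left 109°, forward 6.3 m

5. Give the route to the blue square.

turn left 130°, forward 3.5 m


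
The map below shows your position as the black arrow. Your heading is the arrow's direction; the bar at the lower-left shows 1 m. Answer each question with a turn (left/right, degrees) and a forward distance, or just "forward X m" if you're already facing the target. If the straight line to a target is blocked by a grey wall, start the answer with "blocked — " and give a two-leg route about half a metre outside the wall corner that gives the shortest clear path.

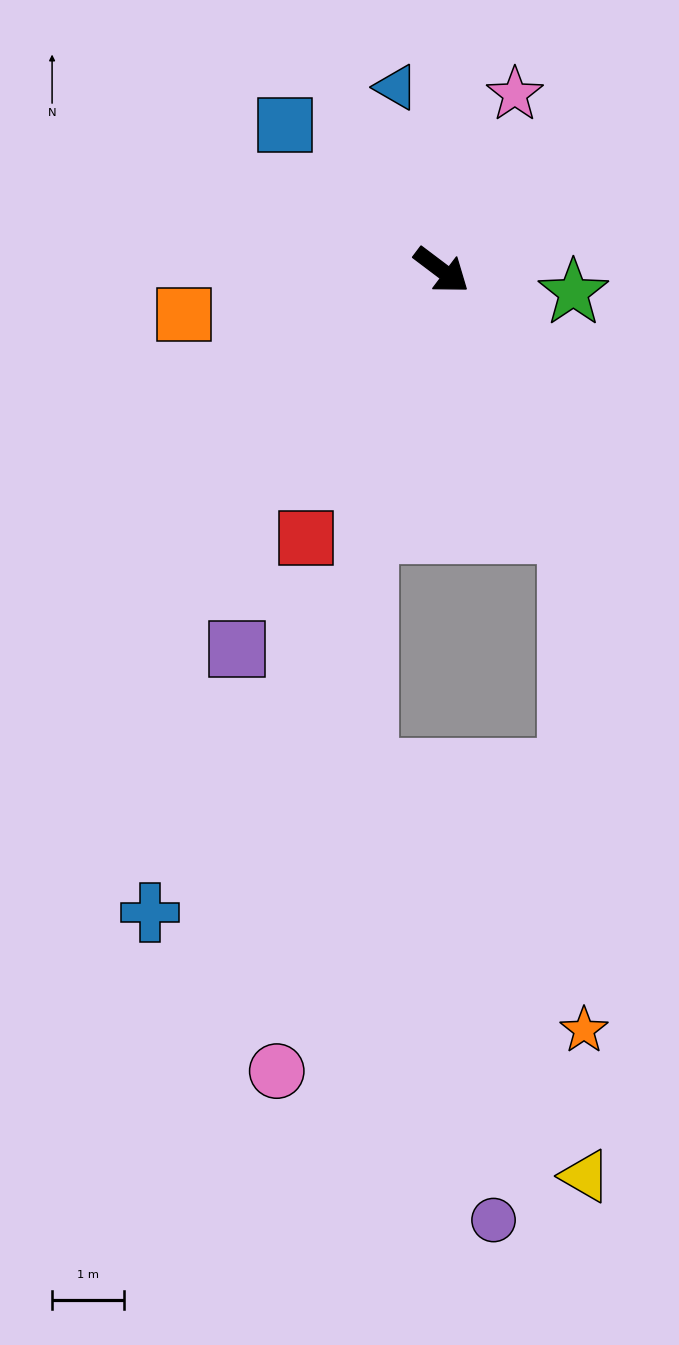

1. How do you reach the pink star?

turn left 104°, forward 2.7 m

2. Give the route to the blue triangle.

turn left 141°, forward 2.6 m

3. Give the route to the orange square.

turn right 133°, forward 3.7 m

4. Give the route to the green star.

turn left 27°, forward 1.9 m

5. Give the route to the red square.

turn right 80°, forward 4.2 m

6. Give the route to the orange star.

blocked — turn right 27°, forward 4.1 m, then turn right 24°, forward 7.0 m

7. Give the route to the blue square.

turn left 174°, forward 3.0 m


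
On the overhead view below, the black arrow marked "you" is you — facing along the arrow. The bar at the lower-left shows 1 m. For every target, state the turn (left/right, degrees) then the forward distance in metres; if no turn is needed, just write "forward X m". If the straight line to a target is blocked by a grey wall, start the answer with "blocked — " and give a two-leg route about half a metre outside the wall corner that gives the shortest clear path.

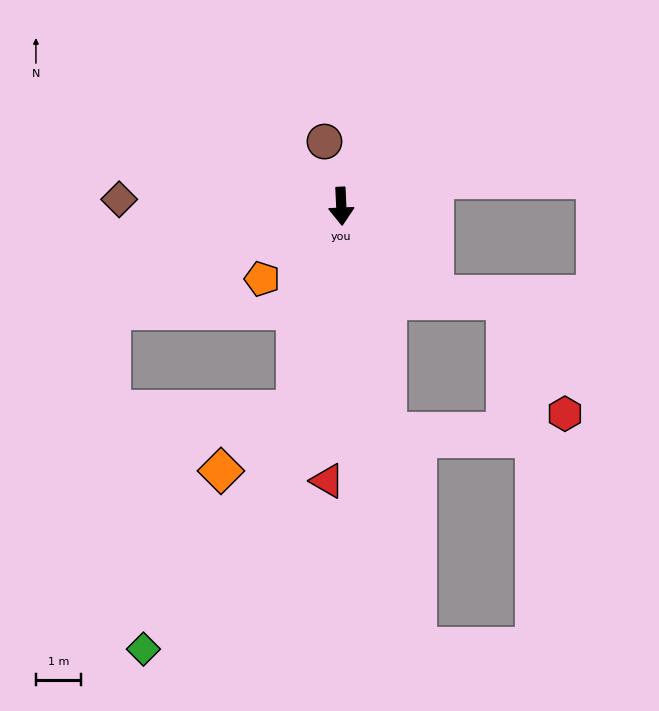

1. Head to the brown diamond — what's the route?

turn right 94°, forward 4.9 m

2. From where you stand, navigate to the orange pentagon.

turn right 50°, forward 2.4 m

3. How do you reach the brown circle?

turn right 168°, forward 1.5 m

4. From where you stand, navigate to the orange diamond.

blocked — turn right 16°, forward 4.6 m, then turn right 37°, forward 2.1 m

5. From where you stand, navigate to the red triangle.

turn right 6°, forward 6.1 m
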